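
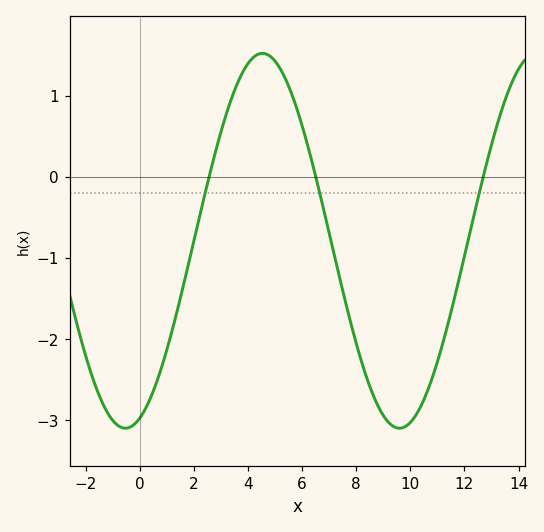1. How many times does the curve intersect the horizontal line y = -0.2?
3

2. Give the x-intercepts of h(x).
2.56, 6.5, 12.7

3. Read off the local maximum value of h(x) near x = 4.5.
1.52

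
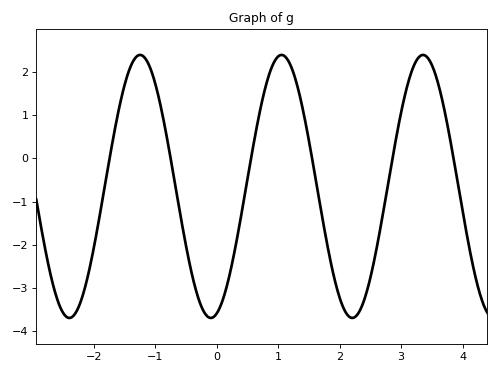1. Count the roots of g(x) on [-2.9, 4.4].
6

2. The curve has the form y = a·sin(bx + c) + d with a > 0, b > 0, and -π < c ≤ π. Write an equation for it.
y = 3.04sin(2.7x - 1.3) - 0.65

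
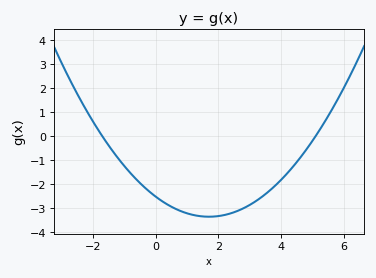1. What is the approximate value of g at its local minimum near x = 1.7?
-3.35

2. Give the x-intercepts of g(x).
-1.7, 5.1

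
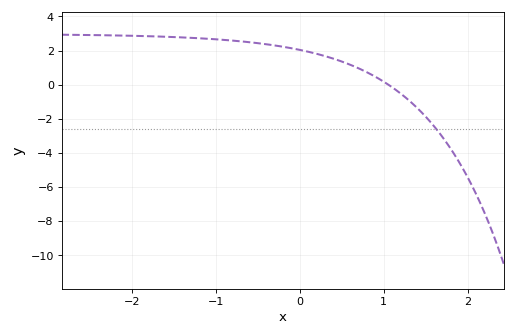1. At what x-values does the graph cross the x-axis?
1.1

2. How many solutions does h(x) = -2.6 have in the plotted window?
1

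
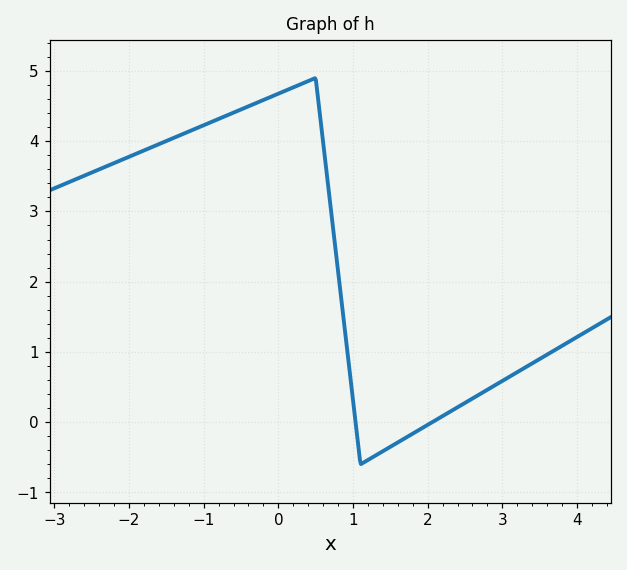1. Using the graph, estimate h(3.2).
0.712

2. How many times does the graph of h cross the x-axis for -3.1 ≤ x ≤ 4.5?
2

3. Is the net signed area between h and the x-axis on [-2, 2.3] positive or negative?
positive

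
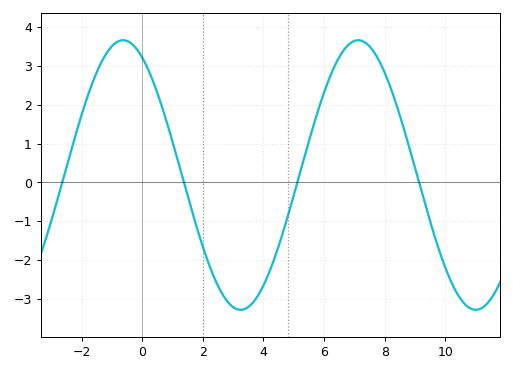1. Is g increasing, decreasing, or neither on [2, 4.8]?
neither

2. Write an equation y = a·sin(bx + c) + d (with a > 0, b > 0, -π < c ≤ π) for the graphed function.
y = 3.47sin(0.81x + 2.08) + 0.19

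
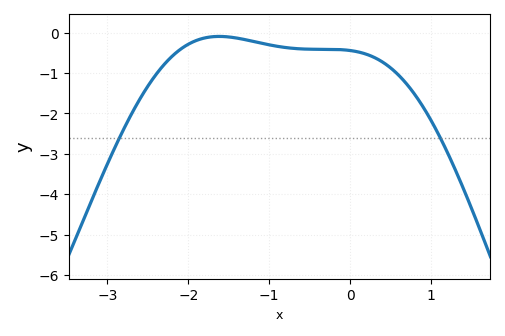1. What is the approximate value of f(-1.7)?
-0.102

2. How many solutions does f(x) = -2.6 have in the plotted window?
2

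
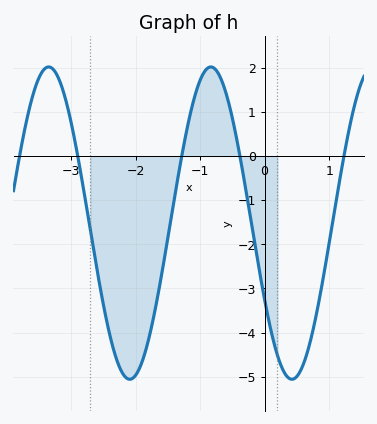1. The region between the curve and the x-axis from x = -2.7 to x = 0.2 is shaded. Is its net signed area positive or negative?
negative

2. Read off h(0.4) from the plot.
-5.1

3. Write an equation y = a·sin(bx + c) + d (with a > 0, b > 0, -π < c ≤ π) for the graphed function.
y = 3.54sin(2.5x - 2.6) - 1.52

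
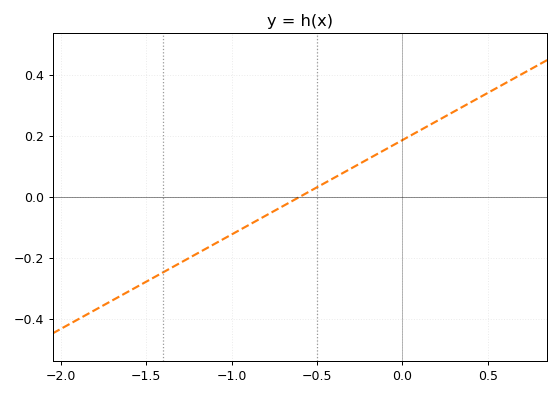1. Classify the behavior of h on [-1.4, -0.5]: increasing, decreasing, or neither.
increasing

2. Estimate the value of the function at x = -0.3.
0.093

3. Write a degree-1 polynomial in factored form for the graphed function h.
y = 0.31(x + 0.6)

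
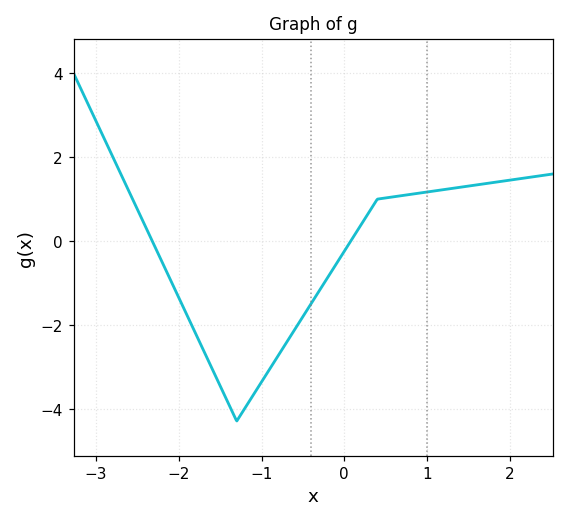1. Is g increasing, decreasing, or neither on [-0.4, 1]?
increasing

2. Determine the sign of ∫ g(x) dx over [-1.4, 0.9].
negative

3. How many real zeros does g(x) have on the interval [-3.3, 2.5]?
2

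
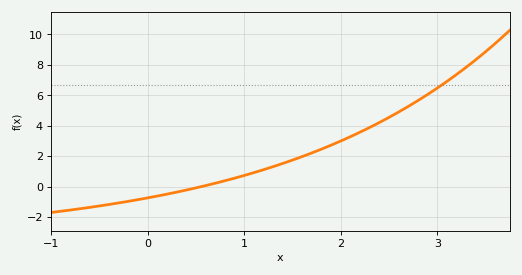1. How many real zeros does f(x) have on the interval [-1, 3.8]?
1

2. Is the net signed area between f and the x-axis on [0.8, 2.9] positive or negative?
positive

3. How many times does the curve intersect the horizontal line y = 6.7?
1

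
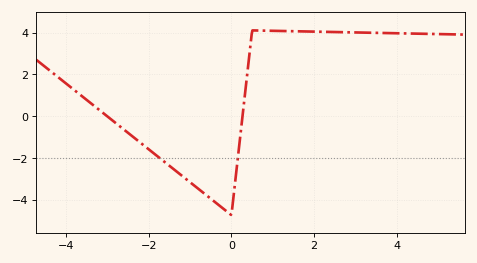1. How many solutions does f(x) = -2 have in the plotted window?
2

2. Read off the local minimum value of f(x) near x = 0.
-4.7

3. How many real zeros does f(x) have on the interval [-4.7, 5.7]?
2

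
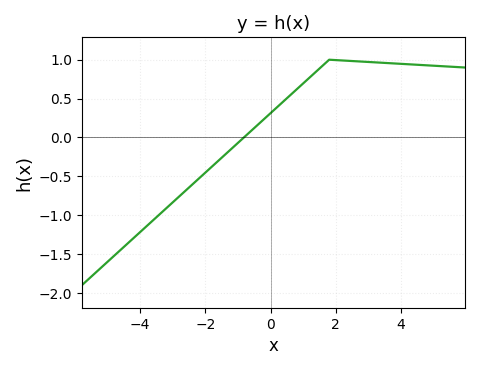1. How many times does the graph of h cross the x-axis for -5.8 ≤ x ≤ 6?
1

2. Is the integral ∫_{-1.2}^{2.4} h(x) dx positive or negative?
positive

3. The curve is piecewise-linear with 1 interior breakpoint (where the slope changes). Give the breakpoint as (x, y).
(1.8, 1)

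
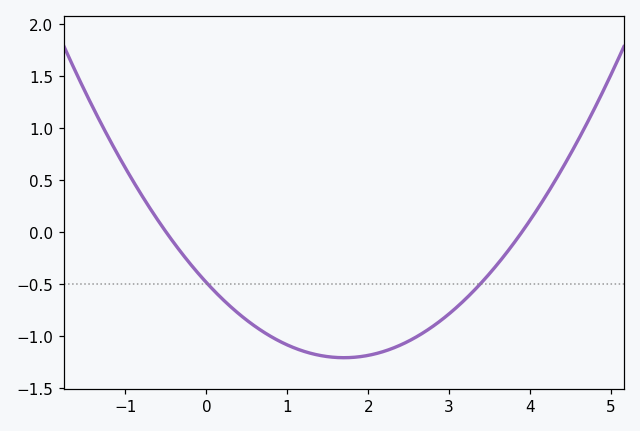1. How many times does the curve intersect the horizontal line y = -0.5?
2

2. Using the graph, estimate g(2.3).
-1.12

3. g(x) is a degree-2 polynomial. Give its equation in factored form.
y = 0.25(x + 0.5)(x - 3.9)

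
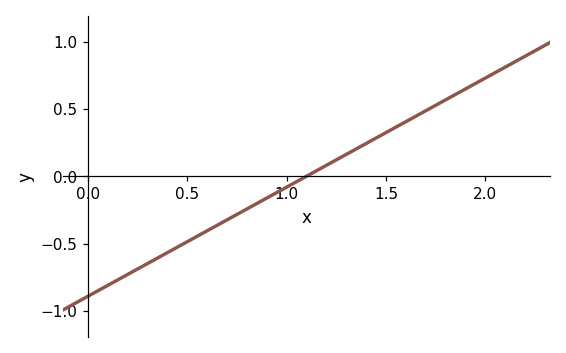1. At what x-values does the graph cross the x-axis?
1.1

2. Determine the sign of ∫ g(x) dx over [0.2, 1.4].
negative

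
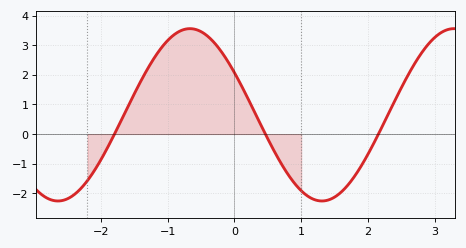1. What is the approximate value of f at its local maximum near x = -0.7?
3.6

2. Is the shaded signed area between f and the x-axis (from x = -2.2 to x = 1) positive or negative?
positive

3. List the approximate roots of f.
-1.8, 0.5, 2.2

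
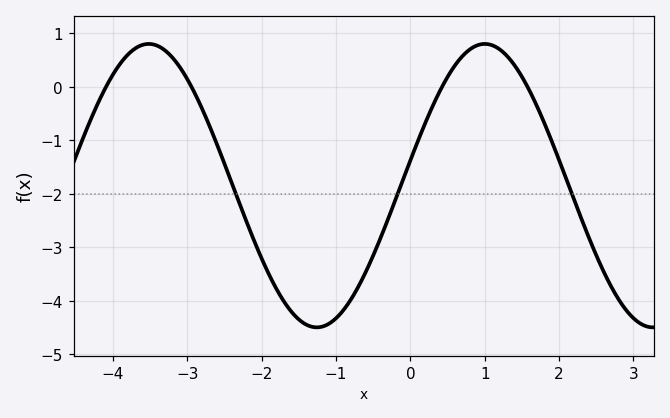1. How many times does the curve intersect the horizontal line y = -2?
3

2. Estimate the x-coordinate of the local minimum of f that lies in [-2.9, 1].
-1.2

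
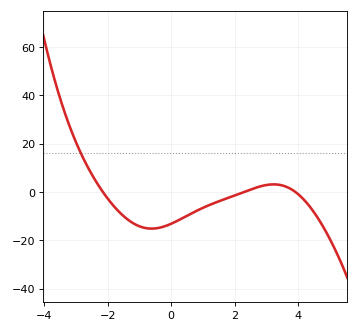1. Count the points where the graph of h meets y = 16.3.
1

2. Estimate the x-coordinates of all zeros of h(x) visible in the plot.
-2.2, 2.2, 4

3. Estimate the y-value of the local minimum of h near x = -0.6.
-16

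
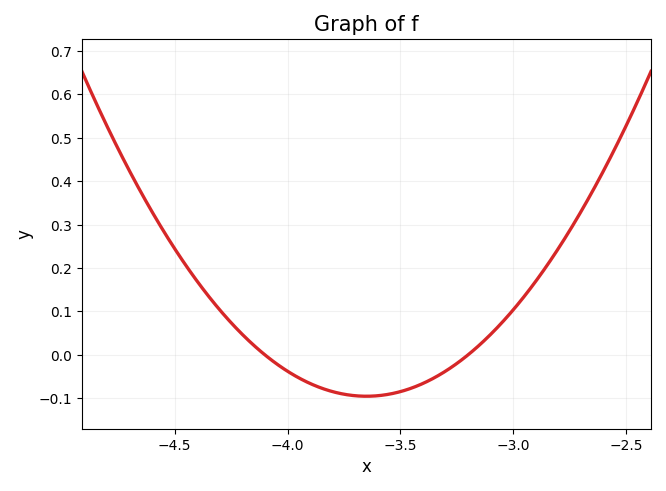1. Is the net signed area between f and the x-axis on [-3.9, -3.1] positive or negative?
negative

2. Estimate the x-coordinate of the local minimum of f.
-3.65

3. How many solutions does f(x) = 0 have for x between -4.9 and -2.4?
2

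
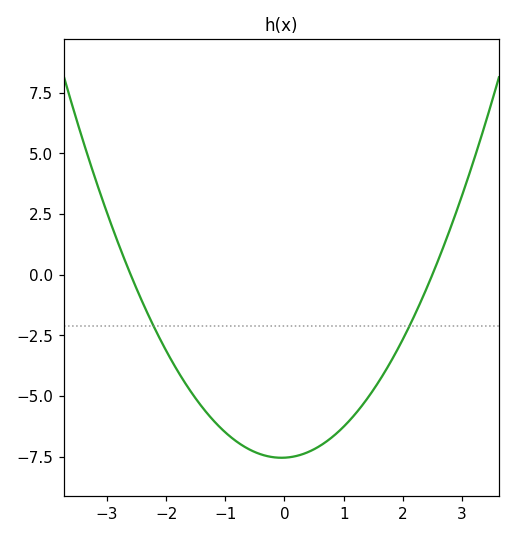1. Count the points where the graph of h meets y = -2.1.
2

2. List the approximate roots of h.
-2.6, 2.5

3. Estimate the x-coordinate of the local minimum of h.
-0.05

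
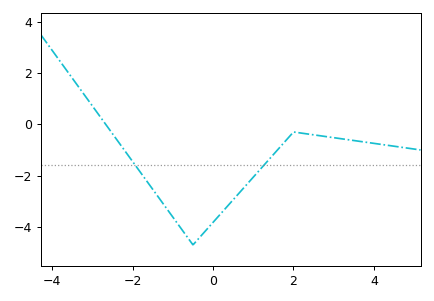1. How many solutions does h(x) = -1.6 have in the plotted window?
2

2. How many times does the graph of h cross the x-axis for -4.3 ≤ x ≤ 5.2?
1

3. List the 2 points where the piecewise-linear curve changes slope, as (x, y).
(-0.5, -4.7); (2, -0.3)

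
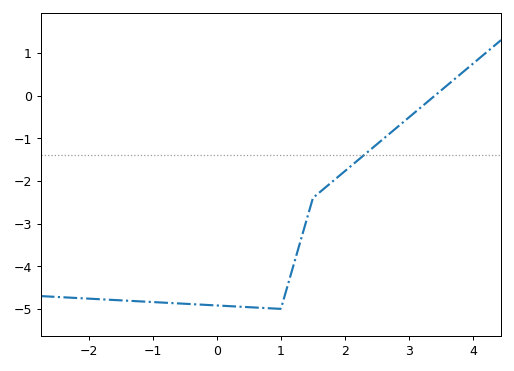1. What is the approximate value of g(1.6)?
-2.3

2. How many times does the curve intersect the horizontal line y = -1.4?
1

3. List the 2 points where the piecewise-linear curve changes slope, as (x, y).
(1, -5); (1.5, -2.4)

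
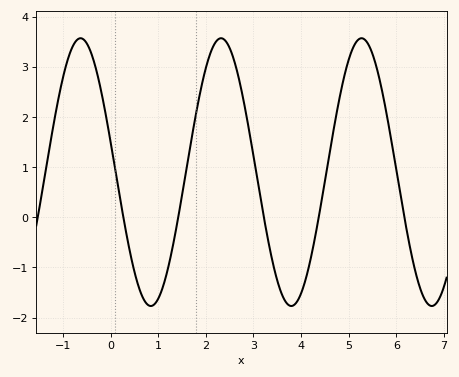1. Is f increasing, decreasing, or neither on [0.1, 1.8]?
neither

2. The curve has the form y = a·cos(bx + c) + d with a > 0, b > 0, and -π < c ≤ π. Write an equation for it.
y = 2.67cos(2.13x + 1.34) + 0.9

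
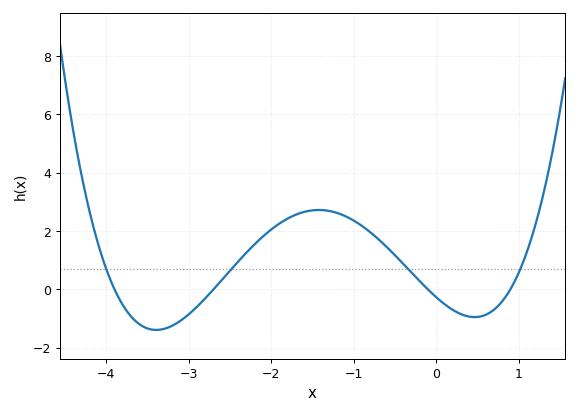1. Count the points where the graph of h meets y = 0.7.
4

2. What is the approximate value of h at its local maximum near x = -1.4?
2.72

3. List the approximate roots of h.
-3.9, -2.7, -0.1, 0.9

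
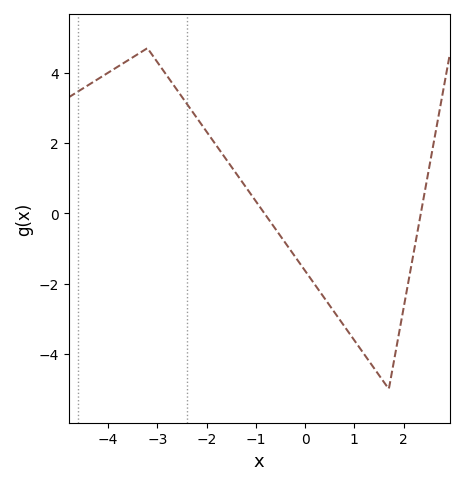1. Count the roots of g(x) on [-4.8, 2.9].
2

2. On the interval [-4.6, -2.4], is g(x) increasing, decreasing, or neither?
neither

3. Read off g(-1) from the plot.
0.4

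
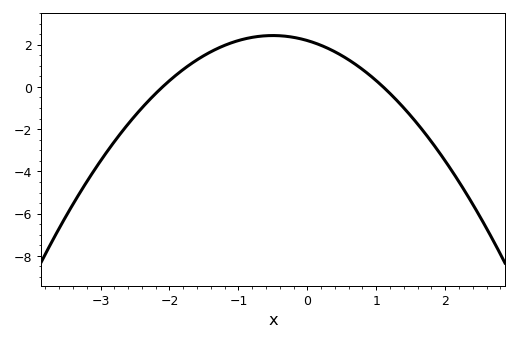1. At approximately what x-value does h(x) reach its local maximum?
-0.5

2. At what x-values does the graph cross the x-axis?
-2.1, 1.1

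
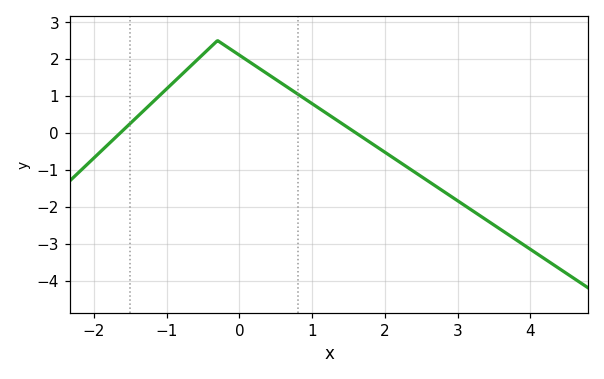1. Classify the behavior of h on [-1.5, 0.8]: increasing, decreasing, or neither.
neither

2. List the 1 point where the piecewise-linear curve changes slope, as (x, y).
(-0.3, 2.5)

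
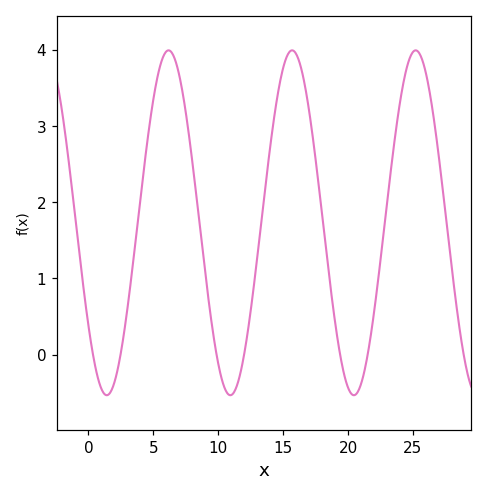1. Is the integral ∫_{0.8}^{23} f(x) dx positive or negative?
positive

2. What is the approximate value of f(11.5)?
-0.4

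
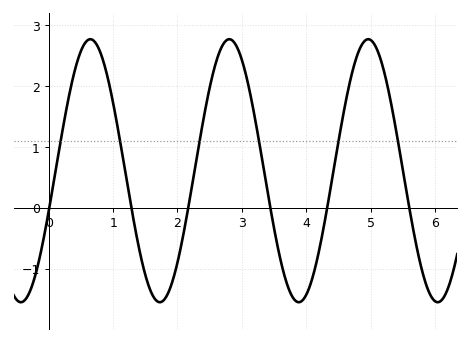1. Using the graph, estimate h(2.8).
2.8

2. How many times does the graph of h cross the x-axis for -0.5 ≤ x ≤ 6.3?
6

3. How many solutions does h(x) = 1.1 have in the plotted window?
6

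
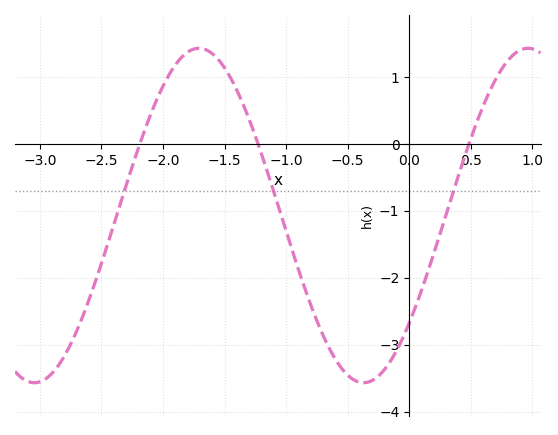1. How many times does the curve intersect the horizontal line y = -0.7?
3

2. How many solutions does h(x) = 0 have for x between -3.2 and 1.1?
3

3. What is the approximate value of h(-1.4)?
0.804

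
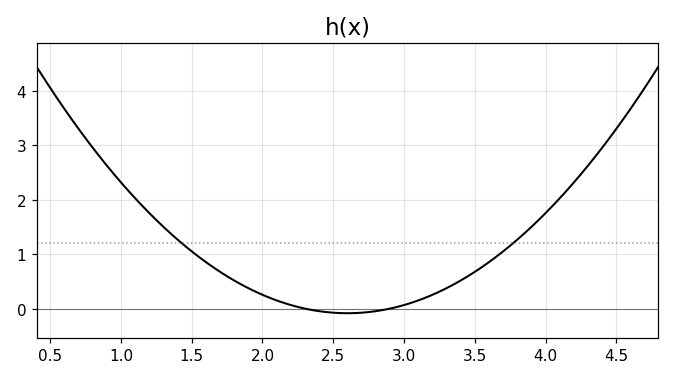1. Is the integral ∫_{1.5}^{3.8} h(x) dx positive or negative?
positive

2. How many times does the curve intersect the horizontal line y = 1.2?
2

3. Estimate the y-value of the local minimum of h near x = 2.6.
-0.085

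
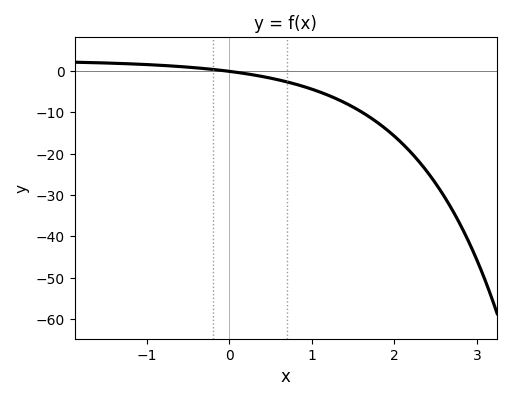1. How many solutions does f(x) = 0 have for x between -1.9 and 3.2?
1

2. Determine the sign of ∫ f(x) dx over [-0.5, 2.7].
negative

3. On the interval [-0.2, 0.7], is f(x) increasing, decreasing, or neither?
decreasing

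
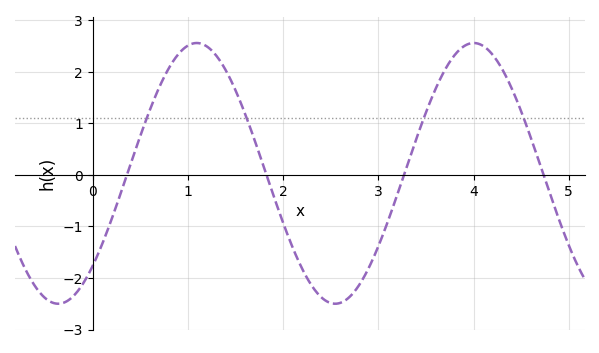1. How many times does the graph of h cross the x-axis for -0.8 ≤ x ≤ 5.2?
4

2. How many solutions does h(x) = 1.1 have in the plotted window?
4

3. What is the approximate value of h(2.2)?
-1.82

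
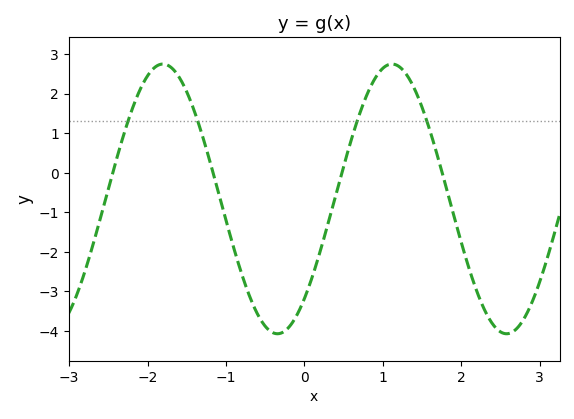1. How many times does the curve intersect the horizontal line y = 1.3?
4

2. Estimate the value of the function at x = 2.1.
-2.4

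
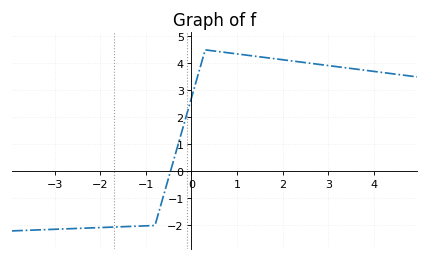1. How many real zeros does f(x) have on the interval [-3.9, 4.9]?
1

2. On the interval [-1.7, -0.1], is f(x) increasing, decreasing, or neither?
increasing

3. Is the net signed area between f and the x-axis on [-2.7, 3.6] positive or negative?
positive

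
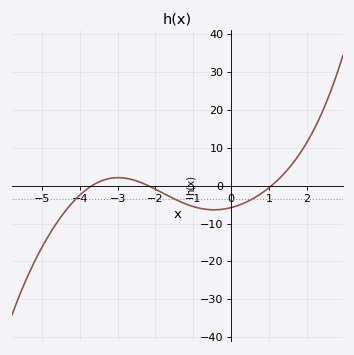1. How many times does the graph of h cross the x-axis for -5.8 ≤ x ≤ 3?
3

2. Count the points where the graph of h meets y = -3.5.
3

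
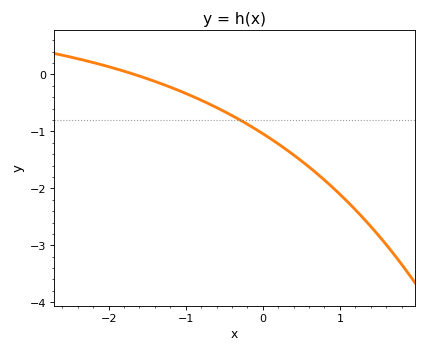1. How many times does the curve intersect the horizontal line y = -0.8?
1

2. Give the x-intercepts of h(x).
-1.67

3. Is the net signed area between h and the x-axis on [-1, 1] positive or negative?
negative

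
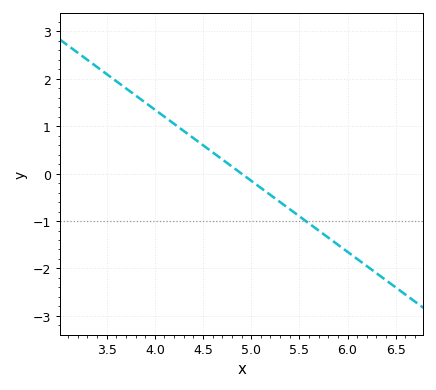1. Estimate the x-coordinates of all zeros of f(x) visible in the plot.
4.9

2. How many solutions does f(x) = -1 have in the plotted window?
1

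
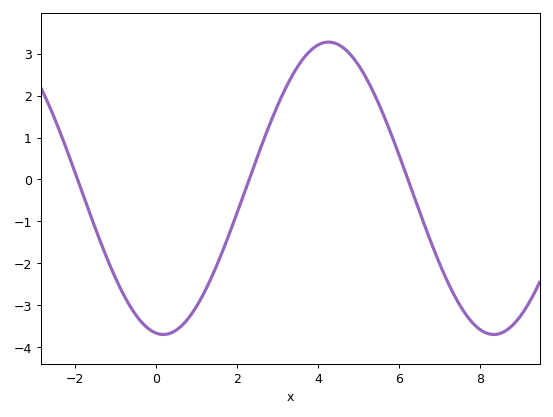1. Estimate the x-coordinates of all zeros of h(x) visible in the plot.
-1.93, 2.3, 6.23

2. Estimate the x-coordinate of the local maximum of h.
4.26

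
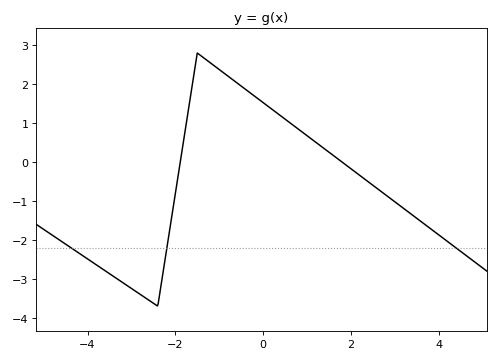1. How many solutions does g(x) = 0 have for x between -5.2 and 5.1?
2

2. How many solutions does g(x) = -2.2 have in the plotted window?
3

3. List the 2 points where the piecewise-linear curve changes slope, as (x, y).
(-2.4, -3.7); (-1.5, 2.8)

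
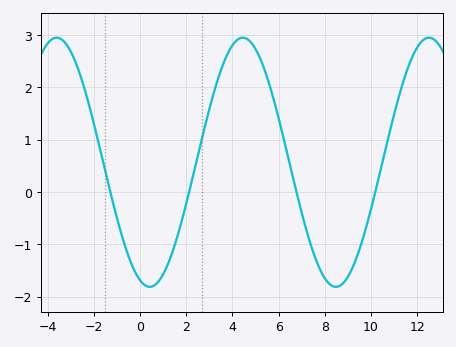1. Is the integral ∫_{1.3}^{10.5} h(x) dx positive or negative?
positive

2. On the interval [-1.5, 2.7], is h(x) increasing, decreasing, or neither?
neither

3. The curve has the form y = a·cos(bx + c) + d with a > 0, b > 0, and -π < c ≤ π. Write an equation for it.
y = 2.38cos(0.78x + 2.81) + 0.57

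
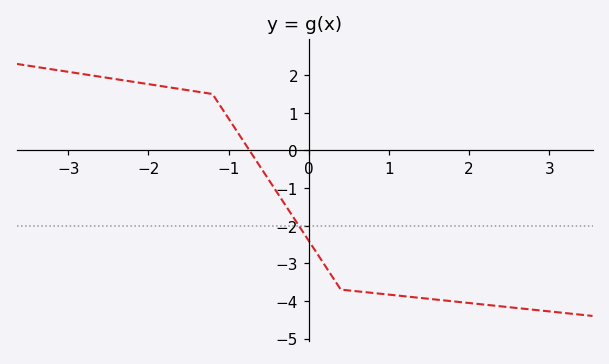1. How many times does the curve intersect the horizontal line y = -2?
1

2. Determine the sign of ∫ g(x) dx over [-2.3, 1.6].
negative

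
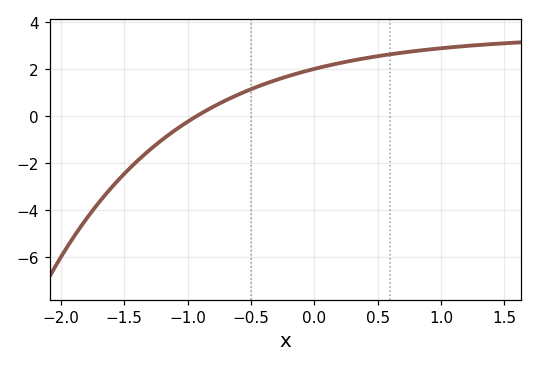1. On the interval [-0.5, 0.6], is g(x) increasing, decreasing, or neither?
increasing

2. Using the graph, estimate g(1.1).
2.92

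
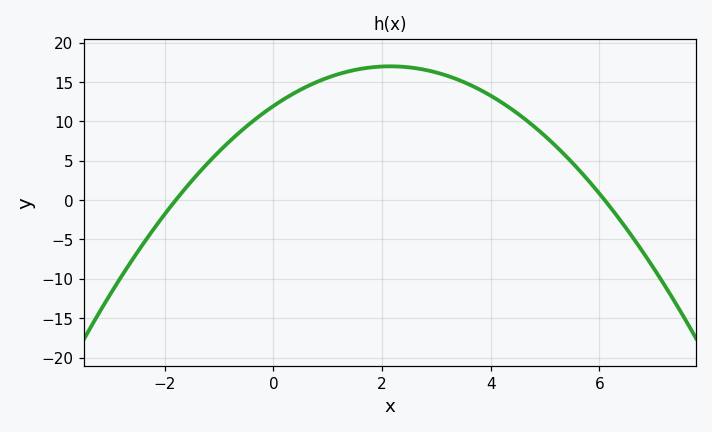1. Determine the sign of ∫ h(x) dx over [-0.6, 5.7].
positive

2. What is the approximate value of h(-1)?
6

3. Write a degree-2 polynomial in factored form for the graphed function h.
y = -1.09(x + 1.8)(x - 6.1)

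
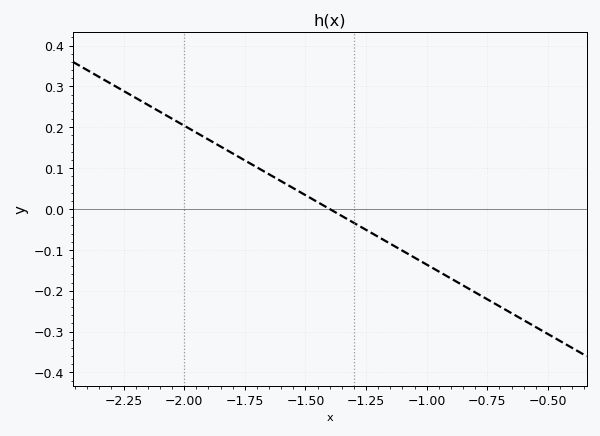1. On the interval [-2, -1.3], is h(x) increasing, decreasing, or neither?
decreasing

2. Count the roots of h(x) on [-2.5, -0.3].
1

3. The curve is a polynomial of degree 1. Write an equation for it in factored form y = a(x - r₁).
y = -0.34(x + 1.4)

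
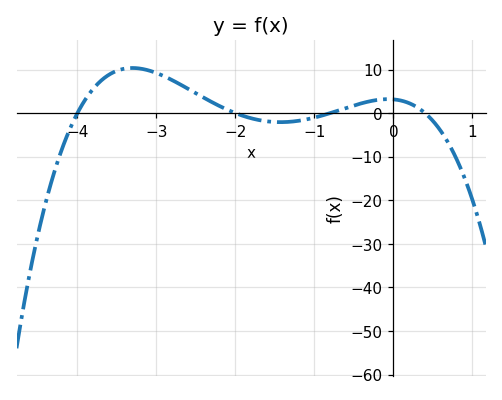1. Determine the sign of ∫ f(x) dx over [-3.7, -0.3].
positive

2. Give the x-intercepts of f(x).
-4, -2, -0.8, 0.4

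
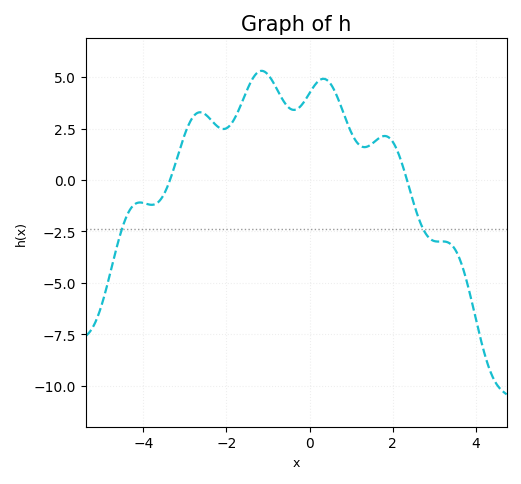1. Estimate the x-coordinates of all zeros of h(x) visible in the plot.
-3.36, 2.34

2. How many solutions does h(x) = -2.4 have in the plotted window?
2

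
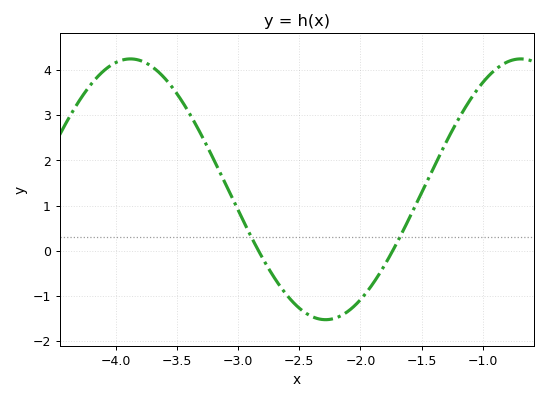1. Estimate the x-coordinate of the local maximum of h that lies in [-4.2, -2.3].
-3.9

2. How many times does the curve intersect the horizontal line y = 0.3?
2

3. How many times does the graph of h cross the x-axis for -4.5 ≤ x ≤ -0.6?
2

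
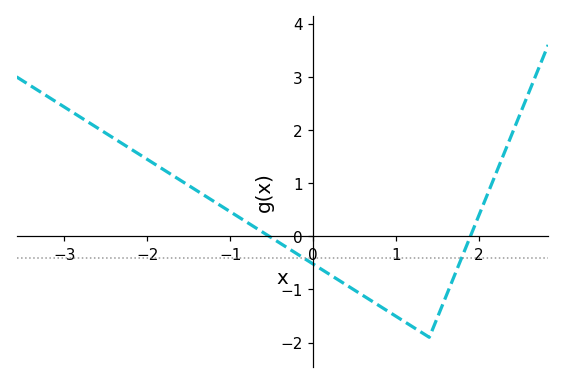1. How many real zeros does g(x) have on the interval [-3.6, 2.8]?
2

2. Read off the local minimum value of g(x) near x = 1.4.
-1.9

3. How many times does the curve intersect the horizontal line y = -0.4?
2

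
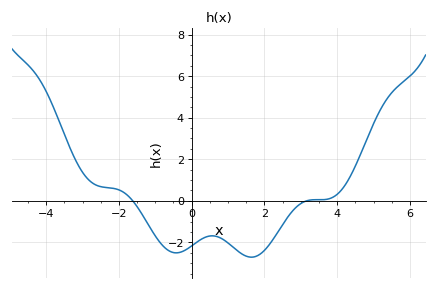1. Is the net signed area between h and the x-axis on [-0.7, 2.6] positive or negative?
negative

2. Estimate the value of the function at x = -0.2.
-2.4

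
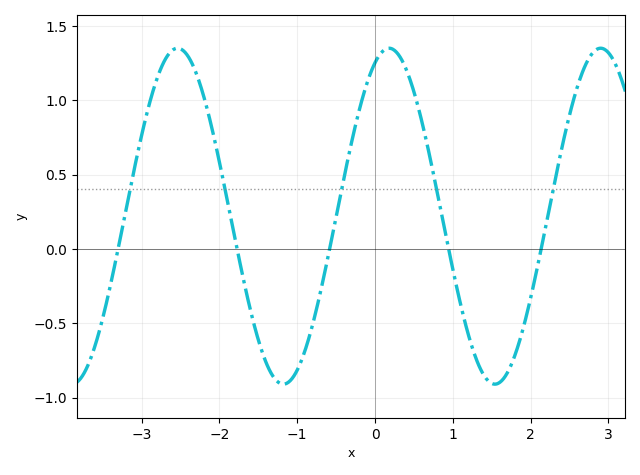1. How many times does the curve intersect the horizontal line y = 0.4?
5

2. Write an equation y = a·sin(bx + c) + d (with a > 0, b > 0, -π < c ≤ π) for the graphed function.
y = 1.13sin(2.3x + 1.2) + 0.22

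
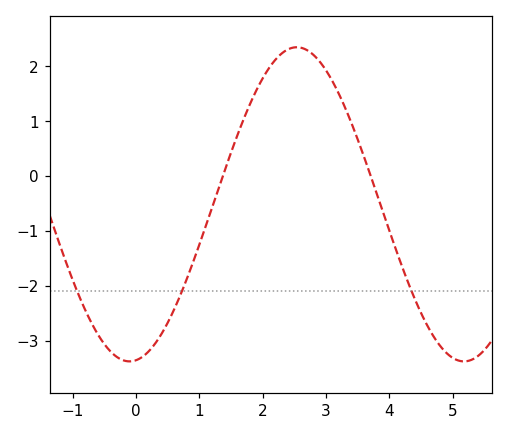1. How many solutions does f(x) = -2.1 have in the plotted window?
3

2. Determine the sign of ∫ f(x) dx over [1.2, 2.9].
positive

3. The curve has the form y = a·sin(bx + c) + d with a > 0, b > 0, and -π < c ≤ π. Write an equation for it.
y = 2.86sin(1.19x - 1.45) - 0.52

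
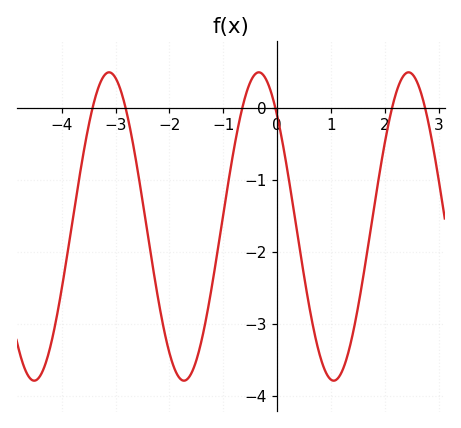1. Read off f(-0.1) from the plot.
0.2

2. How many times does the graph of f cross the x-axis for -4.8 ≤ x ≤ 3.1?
6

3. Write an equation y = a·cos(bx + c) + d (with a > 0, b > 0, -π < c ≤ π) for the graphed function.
y = 2.14cos(2.3x + 0.77) - 1.65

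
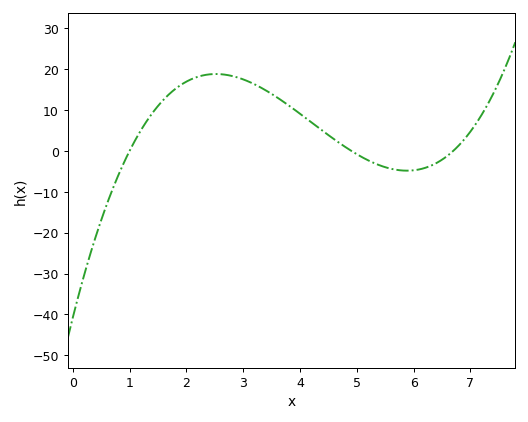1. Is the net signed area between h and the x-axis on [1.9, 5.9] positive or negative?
positive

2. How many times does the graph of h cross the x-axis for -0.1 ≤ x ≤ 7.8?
3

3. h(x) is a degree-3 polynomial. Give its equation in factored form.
y = 1.24(x - 1)(x - 4.9)(x - 6.7)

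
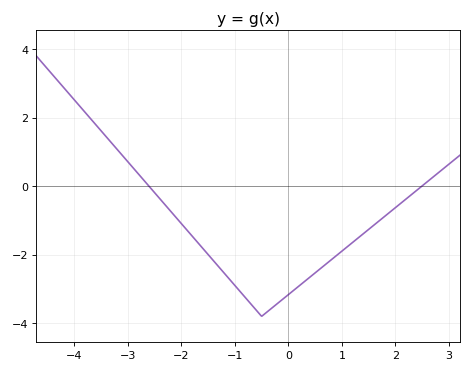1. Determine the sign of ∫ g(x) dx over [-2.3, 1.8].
negative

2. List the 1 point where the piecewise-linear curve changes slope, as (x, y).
(-0.5, -3.8)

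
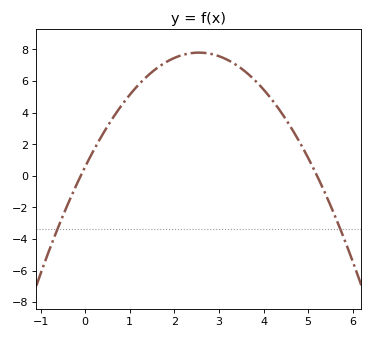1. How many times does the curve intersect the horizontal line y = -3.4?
2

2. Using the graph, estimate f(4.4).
4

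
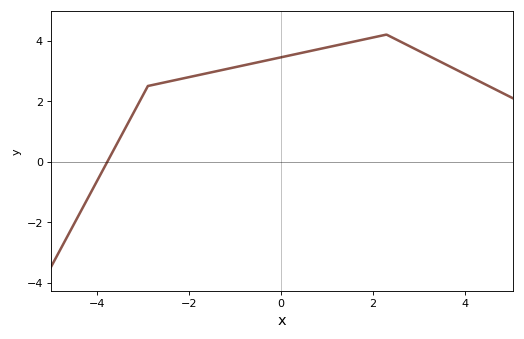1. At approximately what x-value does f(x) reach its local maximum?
2.4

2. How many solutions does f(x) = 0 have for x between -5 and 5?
1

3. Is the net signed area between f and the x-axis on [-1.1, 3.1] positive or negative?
positive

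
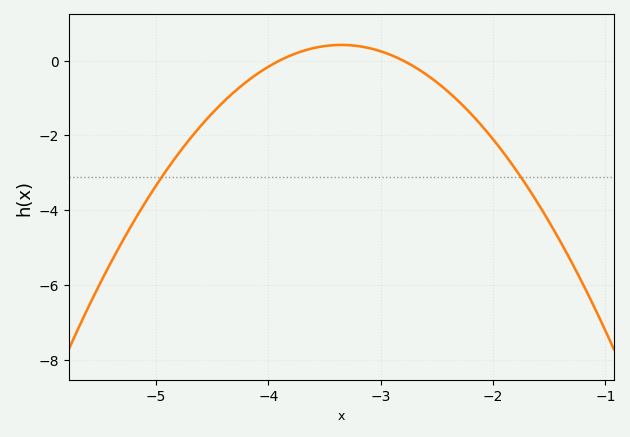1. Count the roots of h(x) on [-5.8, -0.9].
2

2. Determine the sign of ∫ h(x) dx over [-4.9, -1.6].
negative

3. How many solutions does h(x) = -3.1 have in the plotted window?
2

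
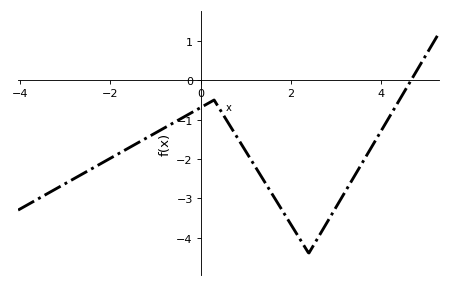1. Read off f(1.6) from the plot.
-2.9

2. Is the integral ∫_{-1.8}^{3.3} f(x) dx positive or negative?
negative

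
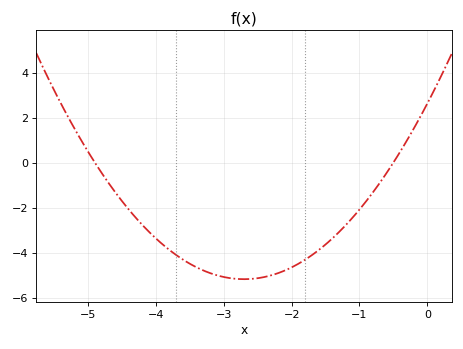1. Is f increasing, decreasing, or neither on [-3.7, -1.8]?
neither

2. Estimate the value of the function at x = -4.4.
-2.09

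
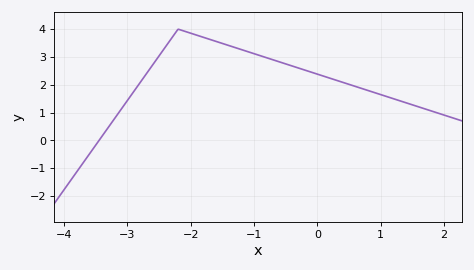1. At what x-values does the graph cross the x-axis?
-3.45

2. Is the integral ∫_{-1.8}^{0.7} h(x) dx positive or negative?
positive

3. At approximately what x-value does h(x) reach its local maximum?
-2.2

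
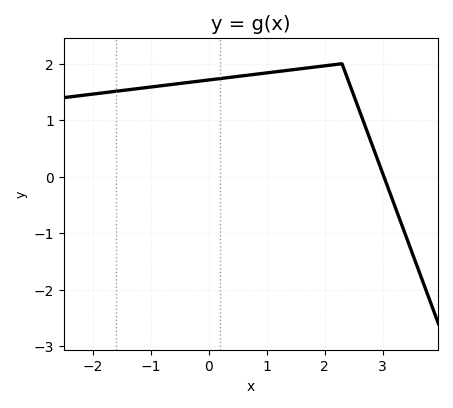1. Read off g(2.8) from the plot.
0.6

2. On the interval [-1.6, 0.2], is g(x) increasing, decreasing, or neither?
increasing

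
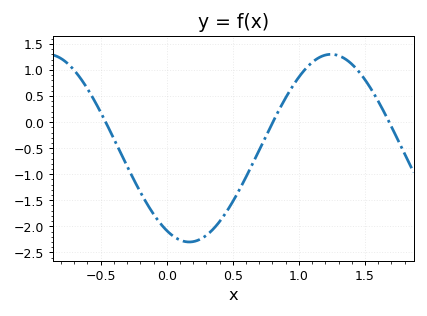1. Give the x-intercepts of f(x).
-0.45, 0.8, 1.7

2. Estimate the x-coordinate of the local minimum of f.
0.15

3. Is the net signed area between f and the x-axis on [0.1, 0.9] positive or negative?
negative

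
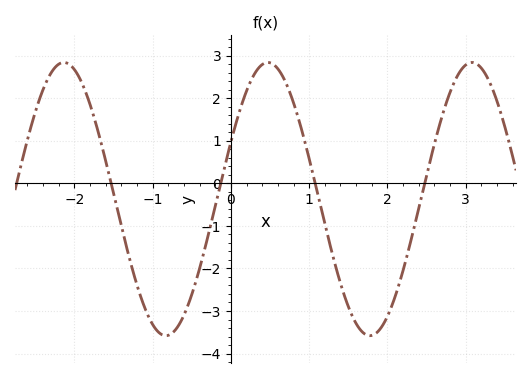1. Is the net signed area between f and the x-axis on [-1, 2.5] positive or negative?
negative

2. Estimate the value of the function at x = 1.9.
-3.4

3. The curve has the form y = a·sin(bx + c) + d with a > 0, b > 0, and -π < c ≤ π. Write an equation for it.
y = 3.21sin(2.4x + 0.43) - 0.37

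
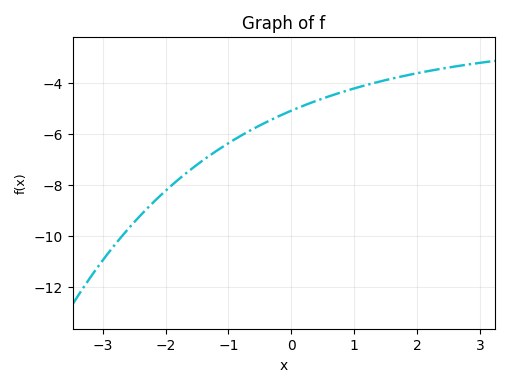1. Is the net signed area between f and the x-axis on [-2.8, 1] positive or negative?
negative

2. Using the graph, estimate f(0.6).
-4.6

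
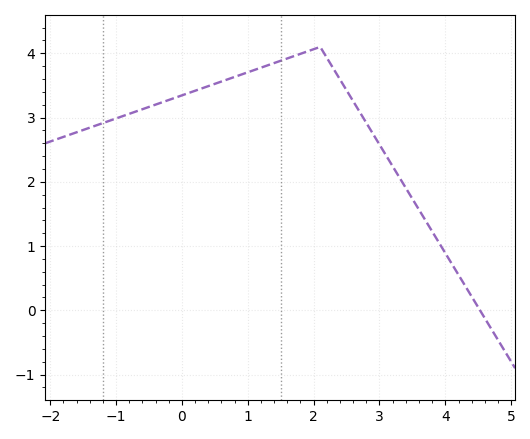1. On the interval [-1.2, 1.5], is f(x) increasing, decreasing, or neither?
increasing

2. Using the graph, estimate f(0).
3.3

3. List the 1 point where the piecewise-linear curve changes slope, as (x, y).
(2.1, 4.1)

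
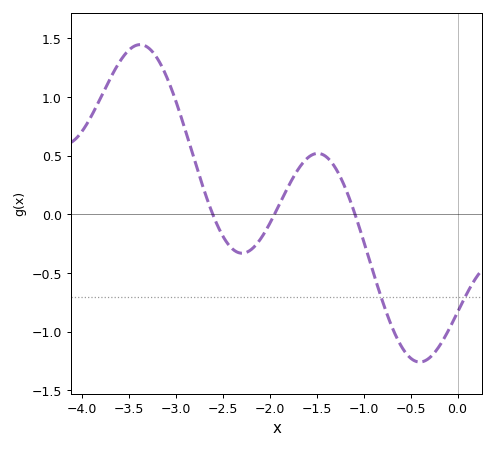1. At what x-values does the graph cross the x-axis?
-2.6, -2, -1.1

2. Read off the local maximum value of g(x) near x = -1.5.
0.5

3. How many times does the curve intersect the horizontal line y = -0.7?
2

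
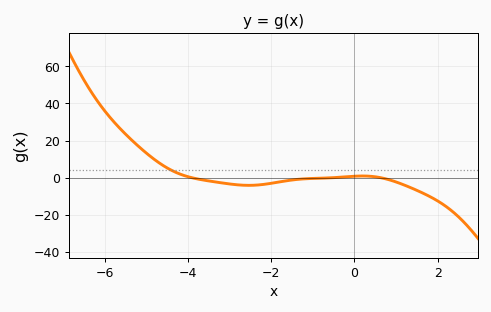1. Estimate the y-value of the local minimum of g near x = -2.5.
-4.12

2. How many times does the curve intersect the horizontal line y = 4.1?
1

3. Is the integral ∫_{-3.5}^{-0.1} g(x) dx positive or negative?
negative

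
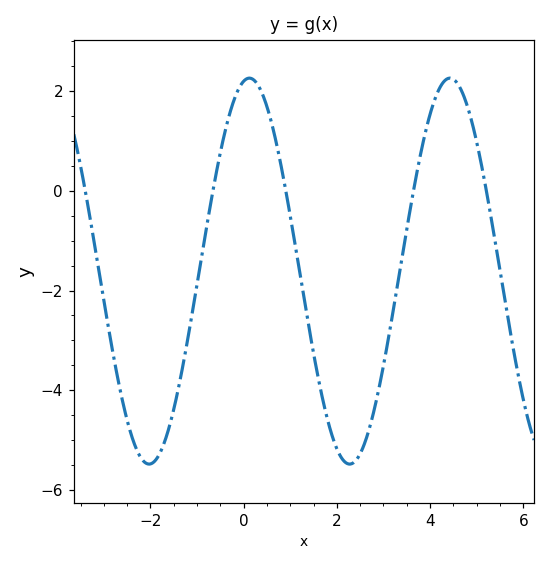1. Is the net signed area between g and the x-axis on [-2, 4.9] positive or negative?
negative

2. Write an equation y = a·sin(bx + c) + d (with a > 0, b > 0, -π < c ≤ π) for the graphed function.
y = 3.87sin(1.46x + 1.39) - 1.61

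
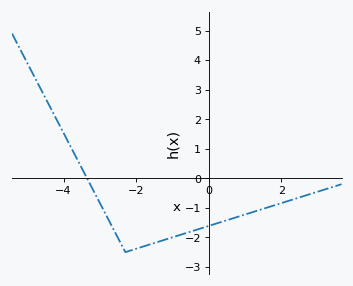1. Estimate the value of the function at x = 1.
-1.2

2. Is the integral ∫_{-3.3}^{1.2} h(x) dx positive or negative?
negative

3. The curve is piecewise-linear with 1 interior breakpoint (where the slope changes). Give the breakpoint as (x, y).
(-2.3, -2.5)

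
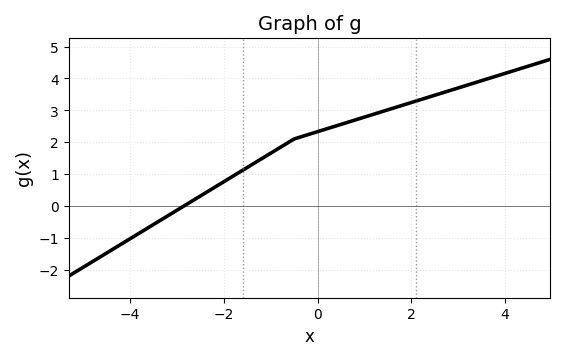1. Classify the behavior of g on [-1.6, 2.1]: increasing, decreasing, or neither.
increasing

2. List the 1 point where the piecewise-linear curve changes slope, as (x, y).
(-0.5, 2.1)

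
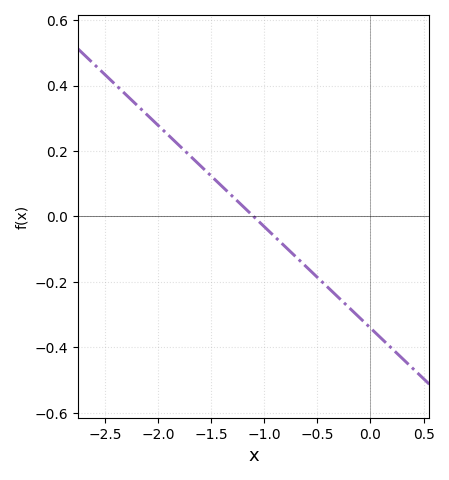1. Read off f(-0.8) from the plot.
-0.1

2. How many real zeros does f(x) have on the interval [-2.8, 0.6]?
1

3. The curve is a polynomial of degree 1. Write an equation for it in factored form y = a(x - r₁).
y = -0.31(x + 1.1)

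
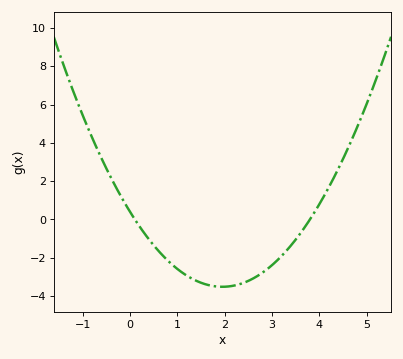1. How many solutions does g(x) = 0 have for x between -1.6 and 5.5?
2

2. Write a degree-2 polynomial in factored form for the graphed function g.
y = 1.03(x - 0.1)(x - 3.8)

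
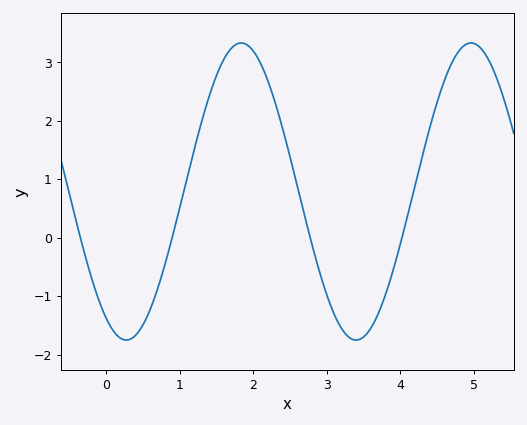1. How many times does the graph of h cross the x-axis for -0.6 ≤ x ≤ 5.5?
4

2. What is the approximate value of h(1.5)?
2.8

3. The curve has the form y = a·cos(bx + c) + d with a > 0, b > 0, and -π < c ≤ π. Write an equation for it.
y = 2.54cos(2x + 2.6) + 0.79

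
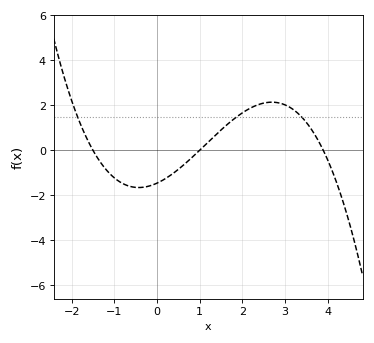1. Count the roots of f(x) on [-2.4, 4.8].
3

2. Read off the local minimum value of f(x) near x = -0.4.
-1.6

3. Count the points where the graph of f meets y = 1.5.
3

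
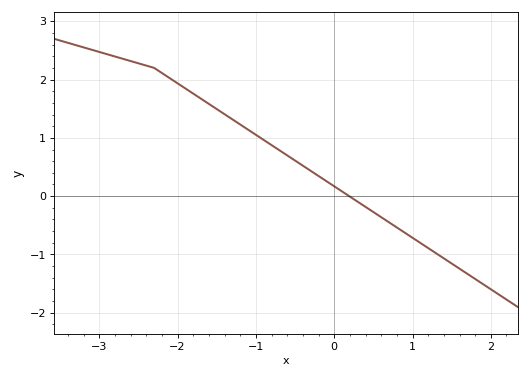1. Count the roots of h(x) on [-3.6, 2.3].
1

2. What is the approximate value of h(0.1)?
0.081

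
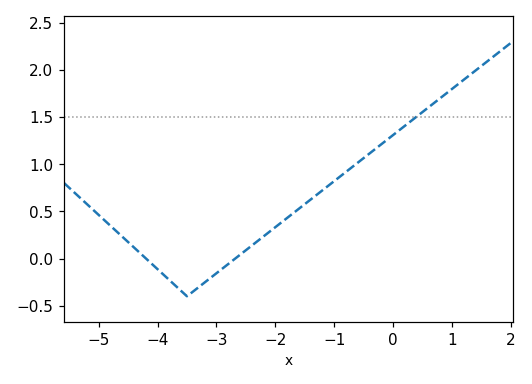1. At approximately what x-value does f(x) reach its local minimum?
-3.4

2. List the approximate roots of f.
-4.2, -2.6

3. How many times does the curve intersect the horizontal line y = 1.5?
1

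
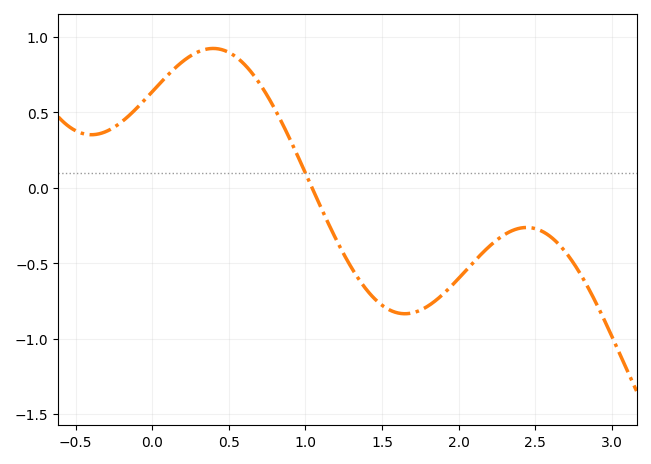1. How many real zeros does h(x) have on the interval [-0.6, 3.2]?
1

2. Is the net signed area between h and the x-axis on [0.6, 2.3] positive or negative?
negative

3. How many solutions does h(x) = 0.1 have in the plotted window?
1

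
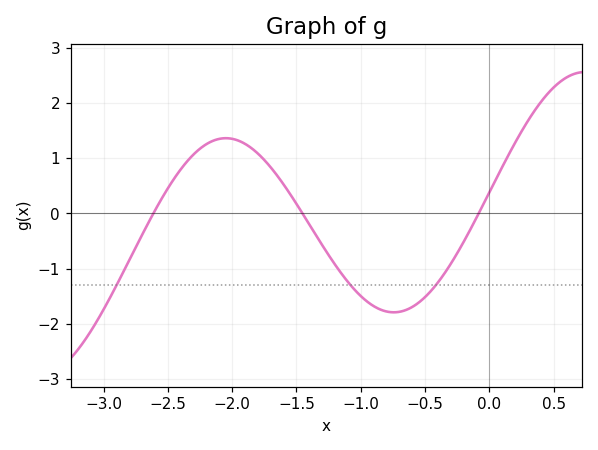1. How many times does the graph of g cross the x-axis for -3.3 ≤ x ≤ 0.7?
3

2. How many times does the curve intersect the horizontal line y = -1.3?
3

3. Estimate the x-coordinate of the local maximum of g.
-2.05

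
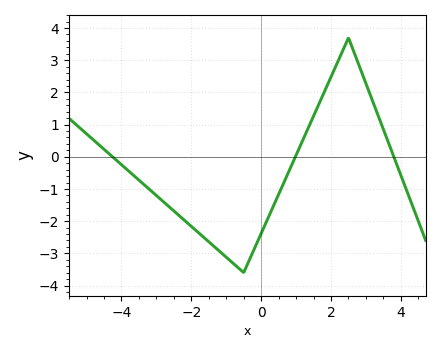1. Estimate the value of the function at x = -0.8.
-3.3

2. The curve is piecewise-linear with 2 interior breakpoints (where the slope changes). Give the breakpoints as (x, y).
(-0.5, -3.6); (2.5, 3.7)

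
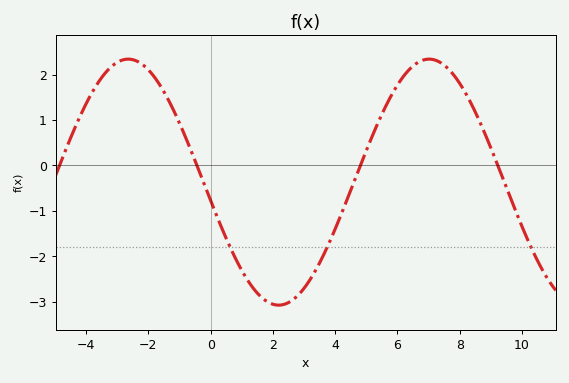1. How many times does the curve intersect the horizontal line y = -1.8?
3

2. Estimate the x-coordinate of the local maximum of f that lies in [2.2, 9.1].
7.02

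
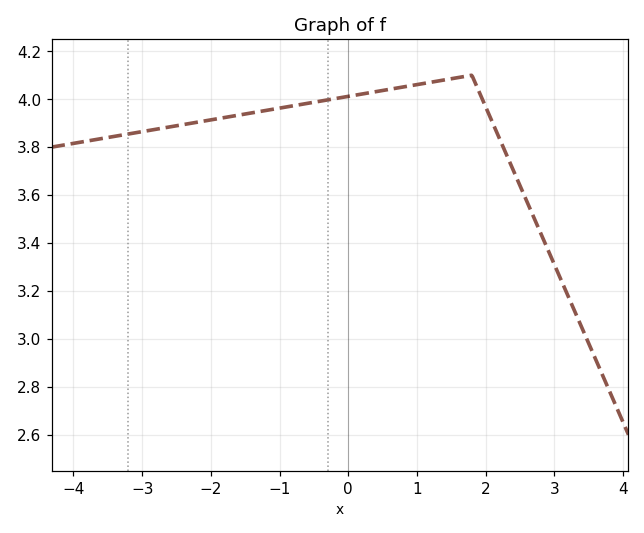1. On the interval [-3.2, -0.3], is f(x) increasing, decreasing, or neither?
increasing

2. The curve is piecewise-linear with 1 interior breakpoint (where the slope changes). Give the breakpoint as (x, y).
(1.8, 4.1)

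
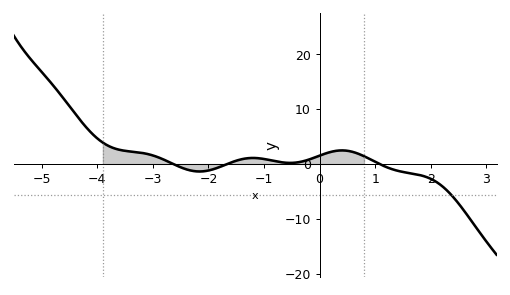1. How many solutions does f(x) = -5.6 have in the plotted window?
1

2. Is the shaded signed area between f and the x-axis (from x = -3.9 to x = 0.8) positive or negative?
positive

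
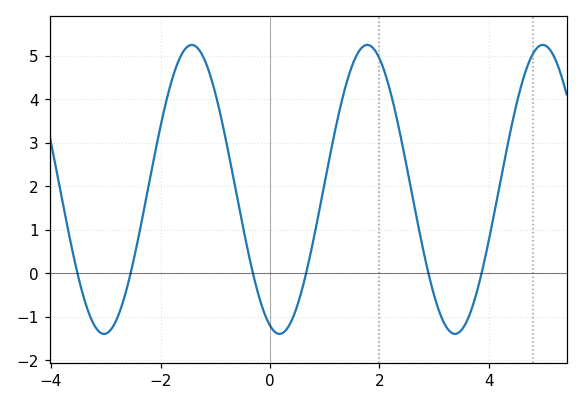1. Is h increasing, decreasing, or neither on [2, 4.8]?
neither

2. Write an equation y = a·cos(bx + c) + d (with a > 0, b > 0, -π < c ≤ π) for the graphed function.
y = 3.32cos(2x + 2.8) + 1.93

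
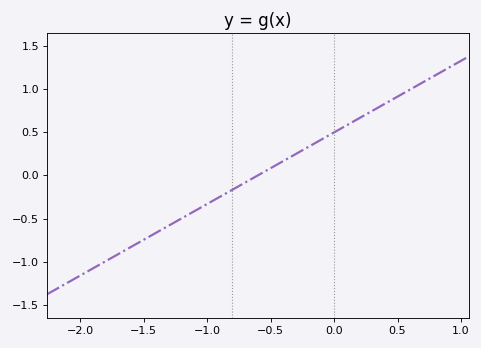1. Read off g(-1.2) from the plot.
-0.5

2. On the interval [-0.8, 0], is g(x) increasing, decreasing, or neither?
increasing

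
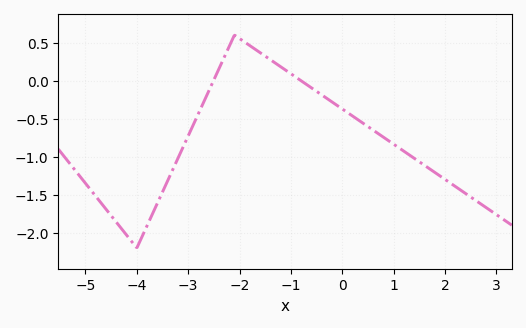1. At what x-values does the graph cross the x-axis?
-2.6, -0.8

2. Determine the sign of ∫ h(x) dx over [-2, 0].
positive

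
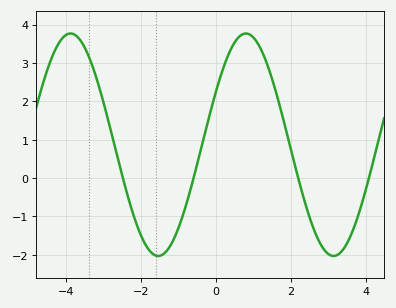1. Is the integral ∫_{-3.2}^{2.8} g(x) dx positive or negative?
positive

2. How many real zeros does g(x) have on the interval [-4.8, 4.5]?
4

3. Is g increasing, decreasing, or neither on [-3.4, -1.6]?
decreasing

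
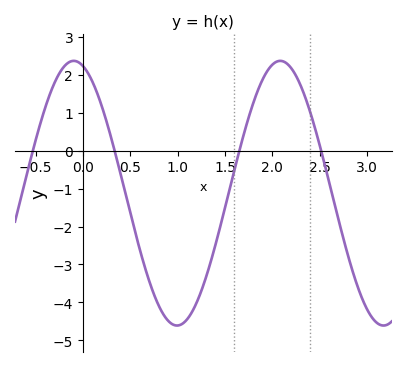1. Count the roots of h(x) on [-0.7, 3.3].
4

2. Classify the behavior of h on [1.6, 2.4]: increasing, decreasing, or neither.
neither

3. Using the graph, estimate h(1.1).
-4.4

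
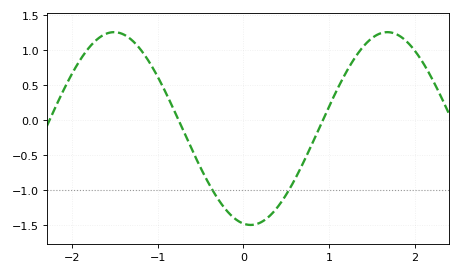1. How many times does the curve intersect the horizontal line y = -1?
2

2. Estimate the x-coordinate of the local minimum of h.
0.1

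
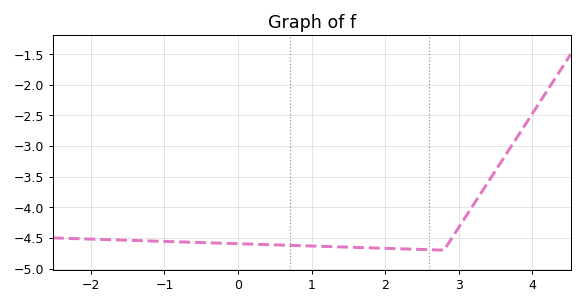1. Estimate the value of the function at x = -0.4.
-4.6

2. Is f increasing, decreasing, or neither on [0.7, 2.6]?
decreasing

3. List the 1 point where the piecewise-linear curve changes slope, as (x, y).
(2.8, -4.7)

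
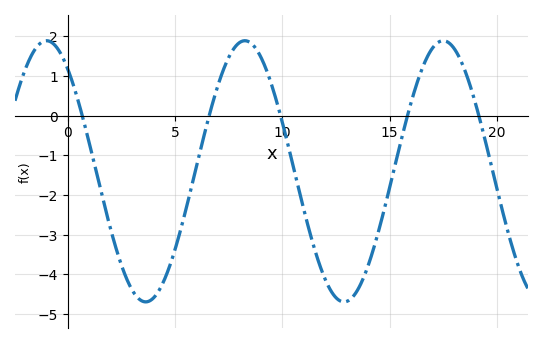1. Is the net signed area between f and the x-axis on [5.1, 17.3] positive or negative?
negative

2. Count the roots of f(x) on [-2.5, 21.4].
5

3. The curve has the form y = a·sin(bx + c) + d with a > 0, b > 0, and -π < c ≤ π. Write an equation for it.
y = 3.29sin(0.68x + 2.24) - 1.4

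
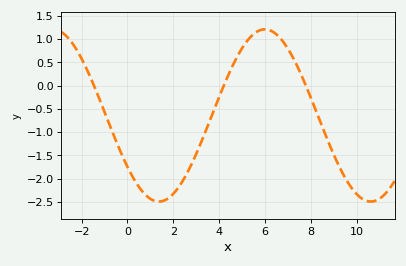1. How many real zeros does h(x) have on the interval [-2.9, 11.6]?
3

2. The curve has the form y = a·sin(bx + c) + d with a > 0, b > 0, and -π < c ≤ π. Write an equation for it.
y = 1.85sin(0.68x - 2.5) - 0.64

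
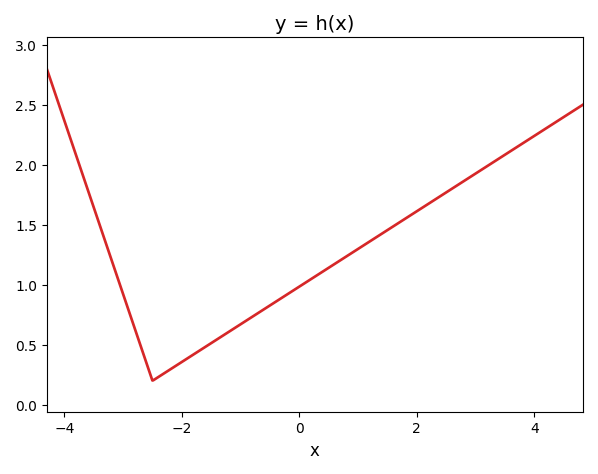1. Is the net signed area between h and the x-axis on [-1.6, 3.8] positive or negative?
positive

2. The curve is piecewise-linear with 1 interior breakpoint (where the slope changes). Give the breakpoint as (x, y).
(-2.5, 0.2)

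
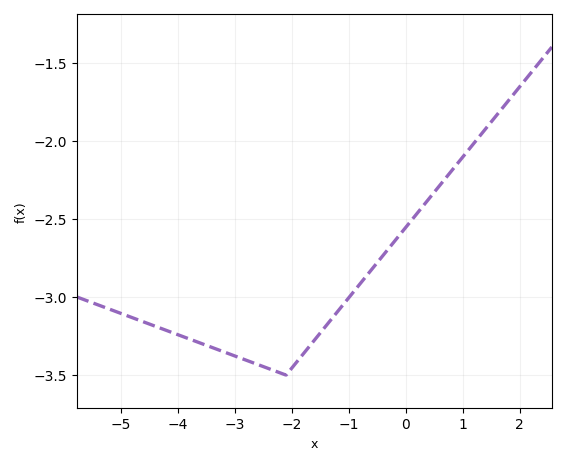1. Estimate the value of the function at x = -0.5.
-2.8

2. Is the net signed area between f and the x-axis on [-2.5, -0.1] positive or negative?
negative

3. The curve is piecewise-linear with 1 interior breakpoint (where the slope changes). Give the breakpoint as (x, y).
(-2.1, -3.5)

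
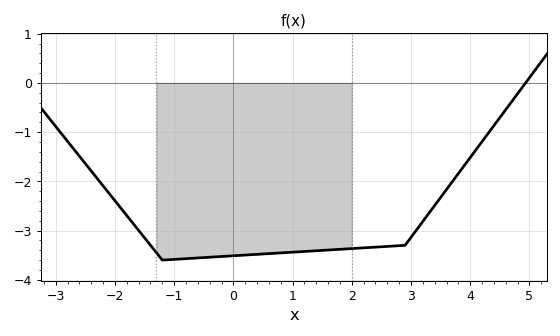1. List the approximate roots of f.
4.93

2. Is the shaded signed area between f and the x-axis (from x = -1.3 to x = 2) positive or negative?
negative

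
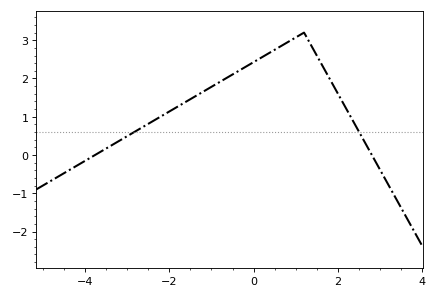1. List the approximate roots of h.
-3.77, 2.81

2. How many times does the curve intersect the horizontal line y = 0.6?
2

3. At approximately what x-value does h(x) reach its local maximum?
1.2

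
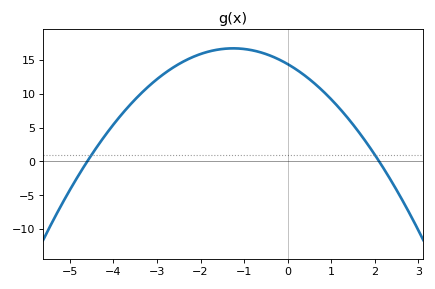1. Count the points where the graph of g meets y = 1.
2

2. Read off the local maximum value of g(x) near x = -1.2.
16.7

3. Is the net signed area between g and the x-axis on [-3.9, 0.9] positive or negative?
positive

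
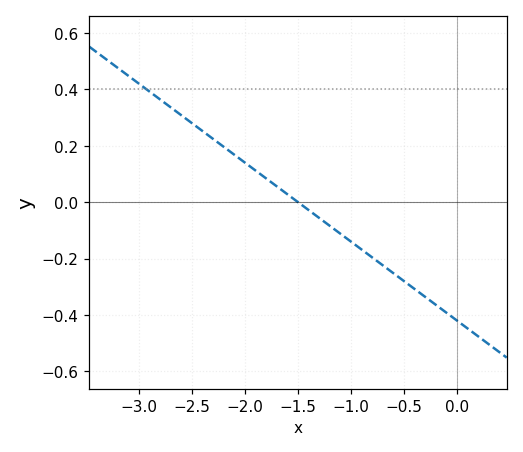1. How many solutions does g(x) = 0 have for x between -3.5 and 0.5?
1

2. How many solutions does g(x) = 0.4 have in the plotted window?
1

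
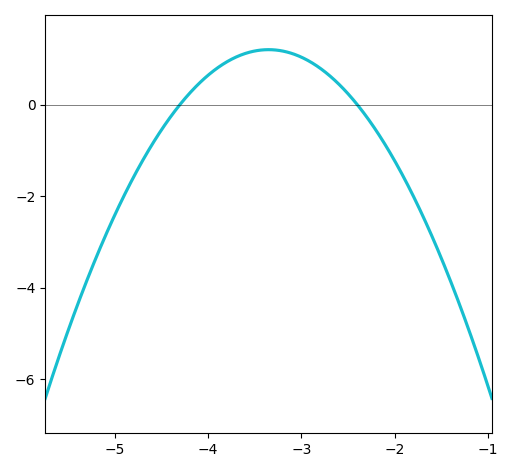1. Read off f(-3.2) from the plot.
1.2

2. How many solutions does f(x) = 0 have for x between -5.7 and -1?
2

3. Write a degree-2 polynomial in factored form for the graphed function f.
y = -1.33(x + 4.3)(x + 2.4)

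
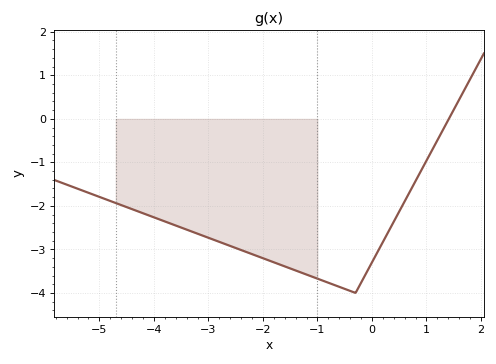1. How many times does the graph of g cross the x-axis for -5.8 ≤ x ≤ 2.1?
1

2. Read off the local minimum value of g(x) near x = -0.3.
-4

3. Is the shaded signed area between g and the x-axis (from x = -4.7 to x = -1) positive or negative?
negative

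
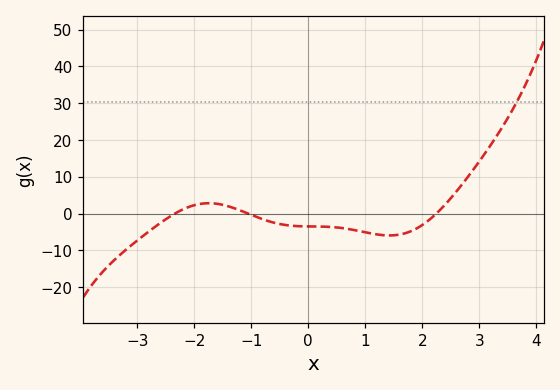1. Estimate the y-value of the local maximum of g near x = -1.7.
2.81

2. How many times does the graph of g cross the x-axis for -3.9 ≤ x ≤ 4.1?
3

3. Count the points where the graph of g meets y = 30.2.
1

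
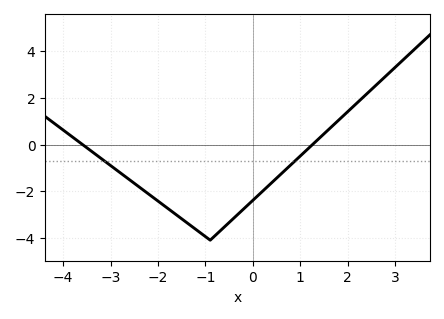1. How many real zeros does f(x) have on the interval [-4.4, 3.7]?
2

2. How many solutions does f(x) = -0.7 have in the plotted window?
2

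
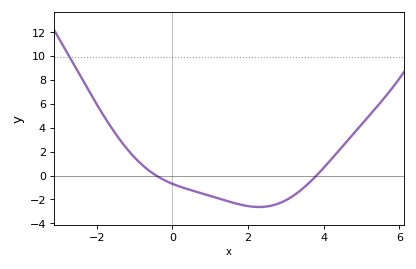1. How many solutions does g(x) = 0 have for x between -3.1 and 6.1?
2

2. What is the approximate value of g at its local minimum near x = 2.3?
-2.63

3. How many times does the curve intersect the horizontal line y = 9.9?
1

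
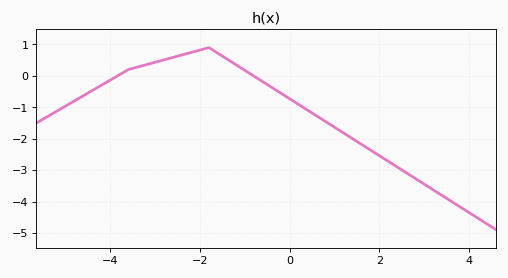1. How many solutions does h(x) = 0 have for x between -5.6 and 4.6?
2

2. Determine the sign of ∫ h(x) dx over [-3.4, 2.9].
negative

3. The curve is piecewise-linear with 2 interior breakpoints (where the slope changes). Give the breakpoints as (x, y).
(-3.6, 0.2); (-1.8, 0.9)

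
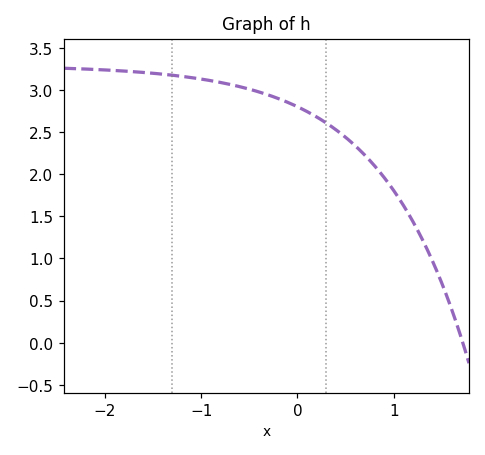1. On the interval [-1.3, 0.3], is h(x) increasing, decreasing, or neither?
decreasing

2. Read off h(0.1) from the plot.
2.75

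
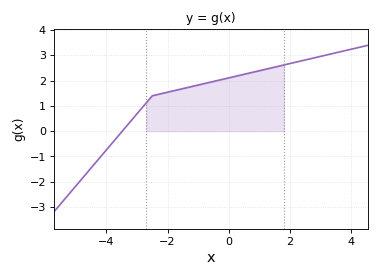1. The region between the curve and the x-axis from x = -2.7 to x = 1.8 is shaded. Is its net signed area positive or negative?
positive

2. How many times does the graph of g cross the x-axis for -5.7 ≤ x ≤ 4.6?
1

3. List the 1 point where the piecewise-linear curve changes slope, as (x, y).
(-2.5, 1.4)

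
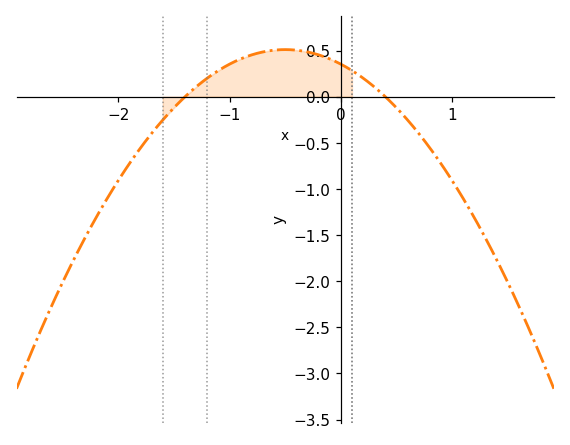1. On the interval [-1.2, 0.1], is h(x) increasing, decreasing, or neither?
neither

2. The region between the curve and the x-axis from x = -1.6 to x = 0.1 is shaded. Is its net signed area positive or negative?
positive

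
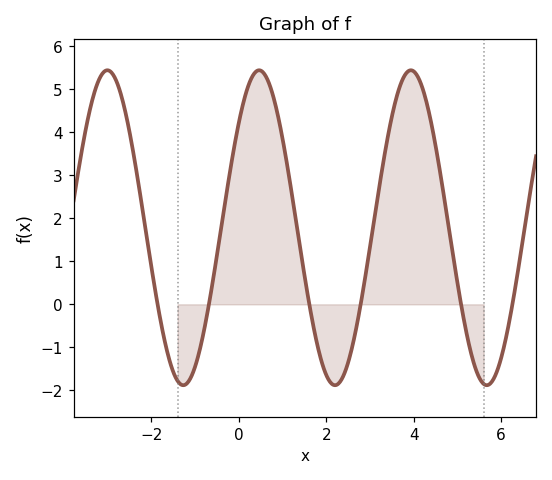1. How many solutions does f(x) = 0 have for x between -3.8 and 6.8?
6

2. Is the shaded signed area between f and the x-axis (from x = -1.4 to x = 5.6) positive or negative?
positive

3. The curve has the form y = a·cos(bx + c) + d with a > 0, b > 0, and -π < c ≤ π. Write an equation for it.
y = 3.66cos(1.81x - 0.84) + 1.78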